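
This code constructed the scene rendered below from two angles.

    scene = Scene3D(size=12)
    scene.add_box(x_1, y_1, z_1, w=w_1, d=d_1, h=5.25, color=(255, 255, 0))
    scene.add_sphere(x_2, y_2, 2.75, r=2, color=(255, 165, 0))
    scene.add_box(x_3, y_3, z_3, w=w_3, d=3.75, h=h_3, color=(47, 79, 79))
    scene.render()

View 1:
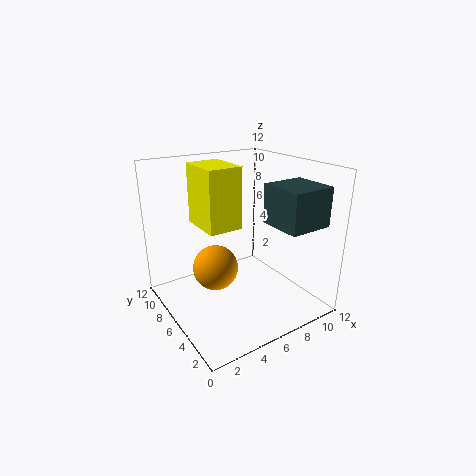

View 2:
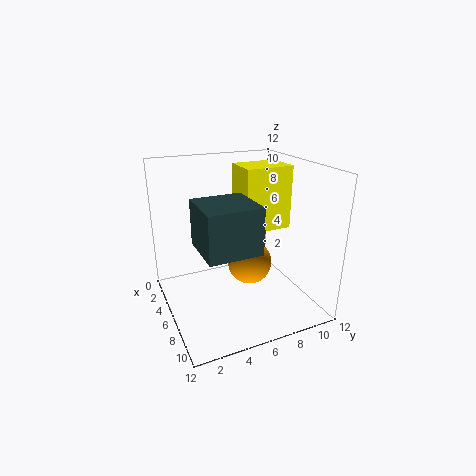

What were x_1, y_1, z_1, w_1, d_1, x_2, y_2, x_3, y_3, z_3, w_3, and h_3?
x_1 = 3.75, y_1 = 6.5, z_1 = 6.5, w_1 = 3, d_1 = 4, x_2 = 4.75, y_2 = 7.75, x_3 = 8, y_3 = 1.5, z_3 = 7.25, w_3 = 3.75, h_3 = 3.25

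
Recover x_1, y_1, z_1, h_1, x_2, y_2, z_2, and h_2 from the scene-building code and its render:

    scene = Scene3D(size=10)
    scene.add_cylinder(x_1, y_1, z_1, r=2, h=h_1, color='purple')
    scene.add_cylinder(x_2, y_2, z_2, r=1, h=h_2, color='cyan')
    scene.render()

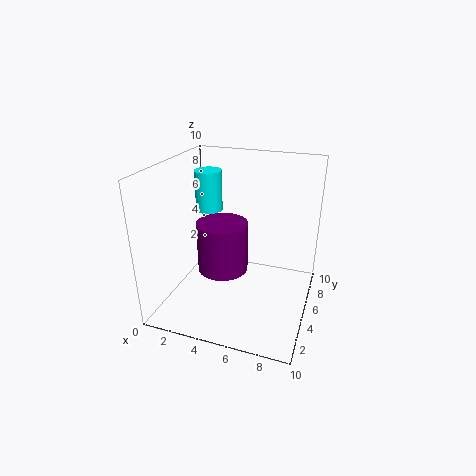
x_1 = 3, y_1 = 7, z_1 = 1, h_1 = 4, x_2 = 2, y_2 = 7, z_2 = 6, h_2 = 3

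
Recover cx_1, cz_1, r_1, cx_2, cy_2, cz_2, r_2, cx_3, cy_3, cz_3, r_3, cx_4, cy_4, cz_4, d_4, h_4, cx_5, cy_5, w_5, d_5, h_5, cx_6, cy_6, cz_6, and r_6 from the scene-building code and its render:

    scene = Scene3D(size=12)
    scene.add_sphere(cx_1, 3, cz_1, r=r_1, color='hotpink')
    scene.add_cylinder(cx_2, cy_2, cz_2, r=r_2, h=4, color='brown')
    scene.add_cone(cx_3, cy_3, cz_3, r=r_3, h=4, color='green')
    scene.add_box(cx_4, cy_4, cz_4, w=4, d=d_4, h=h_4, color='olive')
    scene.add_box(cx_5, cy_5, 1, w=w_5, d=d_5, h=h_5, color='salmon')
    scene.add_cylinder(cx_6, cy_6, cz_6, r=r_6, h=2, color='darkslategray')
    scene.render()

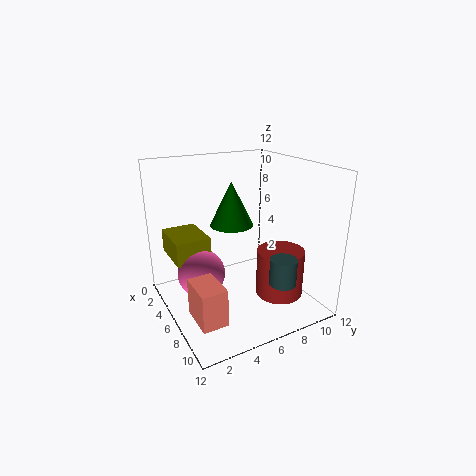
cx_1 = 5
cz_1 = 3
r_1 = 2
cx_2 = 8
cy_2 = 9
cz_2 = 1
r_2 = 2
cx_3 = 3
cy_3 = 7
cz_3 = 6
r_3 = 2
cx_4 = 1
cy_4 = 1
cz_4 = 4
d_4 = 3
h_4 = 2
cx_5 = 7
cy_5 = 1
w_5 = 3
d_5 = 2
h_5 = 3
cx_6 = 11
cy_6 = 7
cz_6 = 4
r_6 = 1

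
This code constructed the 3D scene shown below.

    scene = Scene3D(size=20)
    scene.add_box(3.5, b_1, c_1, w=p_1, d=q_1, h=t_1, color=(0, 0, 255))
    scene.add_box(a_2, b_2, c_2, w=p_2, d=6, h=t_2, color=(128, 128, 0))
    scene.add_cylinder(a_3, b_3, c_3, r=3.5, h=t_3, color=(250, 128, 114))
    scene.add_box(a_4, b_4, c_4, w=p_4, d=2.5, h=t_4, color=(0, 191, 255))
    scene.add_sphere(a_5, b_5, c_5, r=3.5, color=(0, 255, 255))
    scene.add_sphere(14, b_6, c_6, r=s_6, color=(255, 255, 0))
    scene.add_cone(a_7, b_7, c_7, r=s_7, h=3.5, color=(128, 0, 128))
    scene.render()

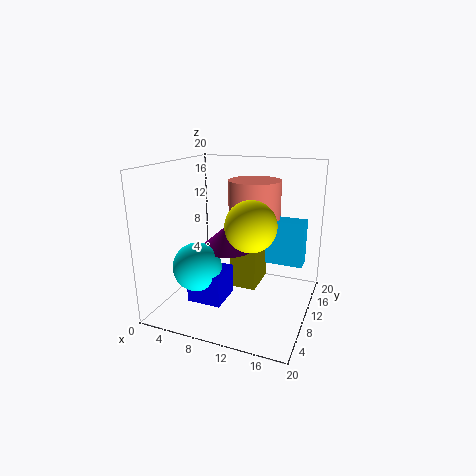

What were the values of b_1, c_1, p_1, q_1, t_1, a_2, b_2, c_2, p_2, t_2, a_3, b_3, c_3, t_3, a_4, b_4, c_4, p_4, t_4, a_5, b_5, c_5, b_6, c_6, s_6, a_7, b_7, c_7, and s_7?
b_1 = 6.5; c_1 = 0.5; p_1 = 5; q_1 = 5; t_1 = 4.5; a_2 = 7.5; b_2 = 13; c_2 = 0.5; p_2 = 4; t_2 = 8; a_3 = 12; b_3 = 11; c_3 = 11; t_3 = 7; a_4 = 14; b_4 = 10; c_4 = 7; p_4 = 5; t_4 = 6; a_5 = 4.5; b_5 = 8; c_5 = 5.5; b_6 = 4; c_6 = 14; s_6 = 3; a_7 = 7.5; b_7 = 12; c_7 = 7.5; s_7 = 4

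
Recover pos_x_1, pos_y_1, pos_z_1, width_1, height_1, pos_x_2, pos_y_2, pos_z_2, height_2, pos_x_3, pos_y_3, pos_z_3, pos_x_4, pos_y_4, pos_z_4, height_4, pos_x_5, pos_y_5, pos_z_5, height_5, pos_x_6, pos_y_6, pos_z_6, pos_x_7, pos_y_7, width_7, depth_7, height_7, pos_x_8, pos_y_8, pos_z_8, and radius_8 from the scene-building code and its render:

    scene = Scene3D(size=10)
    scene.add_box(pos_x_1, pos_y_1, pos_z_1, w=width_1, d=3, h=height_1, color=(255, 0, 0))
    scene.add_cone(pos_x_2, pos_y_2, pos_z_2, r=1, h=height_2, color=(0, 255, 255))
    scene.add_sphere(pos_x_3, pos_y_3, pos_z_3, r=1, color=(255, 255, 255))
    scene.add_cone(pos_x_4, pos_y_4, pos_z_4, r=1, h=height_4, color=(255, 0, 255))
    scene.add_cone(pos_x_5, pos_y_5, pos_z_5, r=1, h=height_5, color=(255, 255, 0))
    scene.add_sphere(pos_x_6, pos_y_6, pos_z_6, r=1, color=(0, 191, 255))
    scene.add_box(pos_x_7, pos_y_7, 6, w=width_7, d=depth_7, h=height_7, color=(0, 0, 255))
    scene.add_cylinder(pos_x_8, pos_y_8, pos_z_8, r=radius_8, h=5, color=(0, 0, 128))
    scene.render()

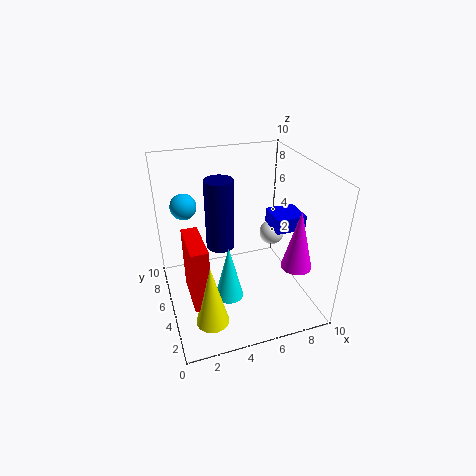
pos_x_1 = 1
pos_y_1 = 1
pos_z_1 = 3
width_1 = 1
height_1 = 4
pos_x_2 = 4
pos_y_2 = 4
pos_z_2 = 1
height_2 = 4
pos_x_3 = 9
pos_y_3 = 8
pos_z_3 = 3
pos_x_4 = 8
pos_y_4 = 2
pos_z_4 = 4
height_4 = 4
pos_x_5 = 2
pos_y_5 = 1
pos_z_5 = 2
height_5 = 4
pos_x_6 = 2
pos_y_6 = 9
pos_z_6 = 6
pos_x_7 = 7
pos_y_7 = 3
width_7 = 2
depth_7 = 2
height_7 = 1
pos_x_8 = 4
pos_y_8 = 6
pos_z_8 = 4
radius_8 = 1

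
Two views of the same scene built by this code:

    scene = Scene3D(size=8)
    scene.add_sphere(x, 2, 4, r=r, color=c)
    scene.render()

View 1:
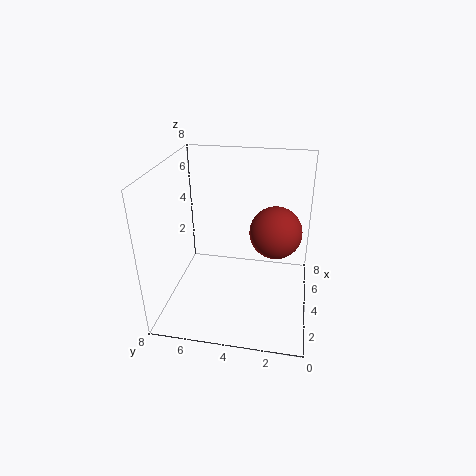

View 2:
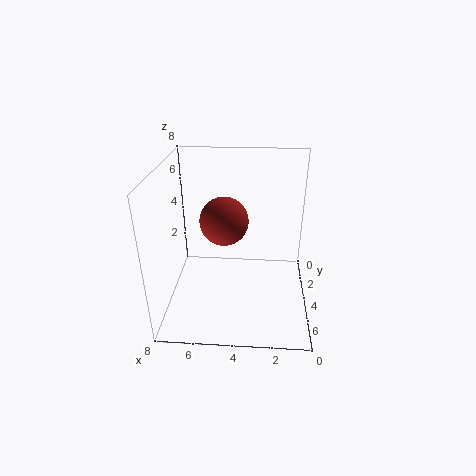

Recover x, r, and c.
x = 5, r = 1.5, c = 'brown'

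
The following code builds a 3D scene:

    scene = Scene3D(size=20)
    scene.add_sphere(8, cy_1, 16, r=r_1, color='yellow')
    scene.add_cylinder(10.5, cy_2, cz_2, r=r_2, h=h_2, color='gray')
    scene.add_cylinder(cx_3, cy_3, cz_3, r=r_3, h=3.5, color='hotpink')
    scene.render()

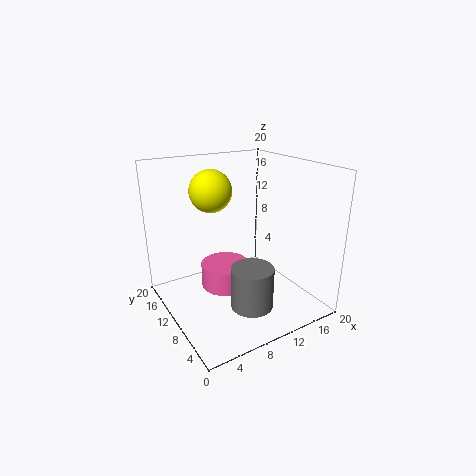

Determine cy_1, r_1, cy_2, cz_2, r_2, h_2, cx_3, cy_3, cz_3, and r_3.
cy_1 = 14, r_1 = 3, cy_2 = 7, cz_2 = 0.5, r_2 = 3, h_2 = 6, cx_3 = 9, cy_3 = 12, cz_3 = 2, r_3 = 3.5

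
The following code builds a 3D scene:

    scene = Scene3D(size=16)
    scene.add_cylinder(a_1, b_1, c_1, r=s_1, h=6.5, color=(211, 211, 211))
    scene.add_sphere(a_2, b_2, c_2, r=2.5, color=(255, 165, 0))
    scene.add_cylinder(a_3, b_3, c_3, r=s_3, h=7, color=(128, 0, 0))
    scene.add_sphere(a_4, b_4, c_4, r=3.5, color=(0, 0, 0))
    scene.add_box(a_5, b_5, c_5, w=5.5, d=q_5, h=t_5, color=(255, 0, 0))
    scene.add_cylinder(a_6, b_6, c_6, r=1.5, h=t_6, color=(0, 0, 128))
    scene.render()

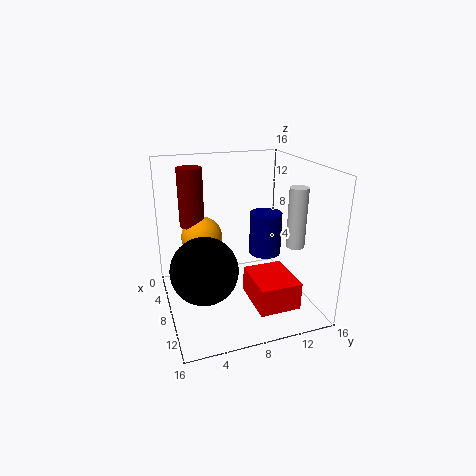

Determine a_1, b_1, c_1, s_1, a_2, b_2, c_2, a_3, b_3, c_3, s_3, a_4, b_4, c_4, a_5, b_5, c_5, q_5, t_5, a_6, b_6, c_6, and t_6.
a_1 = 11, b_1 = 13.5, c_1 = 7.5, s_1 = 1, a_2 = 3, b_2 = 5, c_2 = 6.5, a_3 = 2.5, b_3 = 4, c_3 = 8, s_3 = 1.5, a_4 = 10.5, b_4 = 3.5, c_4 = 6, a_5 = 8.5, b_5 = 8.5, c_5 = 1.5, q_5 = 4.5, t_5 = 3, a_6 = 13, b_6 = 9, c_6 = 8.5, t_6 = 4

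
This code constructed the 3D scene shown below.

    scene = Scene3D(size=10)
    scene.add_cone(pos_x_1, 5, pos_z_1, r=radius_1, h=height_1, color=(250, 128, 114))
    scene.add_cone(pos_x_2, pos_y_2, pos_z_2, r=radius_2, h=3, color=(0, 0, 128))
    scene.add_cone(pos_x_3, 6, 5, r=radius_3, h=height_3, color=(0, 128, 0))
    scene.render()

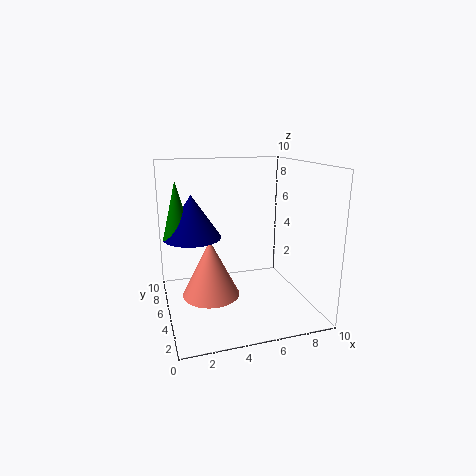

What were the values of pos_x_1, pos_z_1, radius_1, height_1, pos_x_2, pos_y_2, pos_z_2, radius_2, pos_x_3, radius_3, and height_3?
pos_x_1 = 3; pos_z_1 = 1; radius_1 = 2; height_1 = 4; pos_x_2 = 2; pos_y_2 = 6; pos_z_2 = 5; radius_2 = 2; pos_x_3 = 1; radius_3 = 1; height_3 = 4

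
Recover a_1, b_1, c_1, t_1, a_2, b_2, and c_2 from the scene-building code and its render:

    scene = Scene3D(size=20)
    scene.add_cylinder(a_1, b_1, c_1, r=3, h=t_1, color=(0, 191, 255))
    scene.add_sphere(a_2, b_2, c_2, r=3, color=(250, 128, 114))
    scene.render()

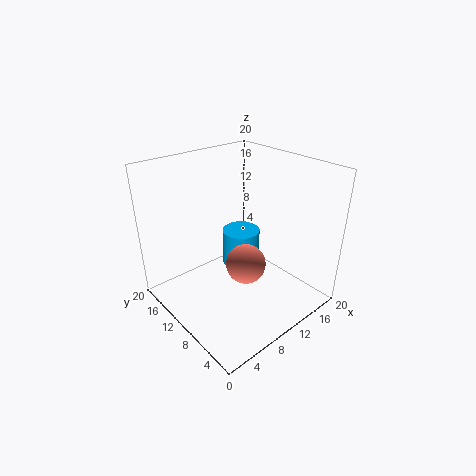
a_1 = 15
b_1 = 15
c_1 = 1.5
t_1 = 6
a_2 = 12
b_2 = 10.5
c_2 = 4.5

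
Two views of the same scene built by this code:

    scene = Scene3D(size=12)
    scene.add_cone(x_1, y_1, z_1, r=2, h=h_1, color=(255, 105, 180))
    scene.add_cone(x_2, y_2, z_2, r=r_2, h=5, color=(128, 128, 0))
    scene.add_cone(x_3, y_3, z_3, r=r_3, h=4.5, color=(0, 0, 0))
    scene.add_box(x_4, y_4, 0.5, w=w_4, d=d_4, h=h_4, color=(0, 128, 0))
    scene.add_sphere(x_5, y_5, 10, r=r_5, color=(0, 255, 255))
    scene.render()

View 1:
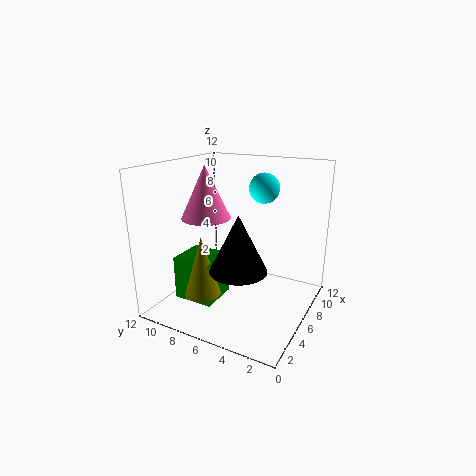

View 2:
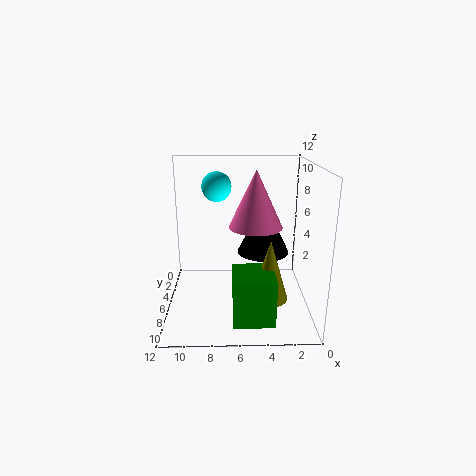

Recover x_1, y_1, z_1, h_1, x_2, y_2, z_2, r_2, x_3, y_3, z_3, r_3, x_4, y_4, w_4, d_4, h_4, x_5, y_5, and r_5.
x_1 = 4.75
y_1 = 8.25
z_1 = 7.75
h_1 = 4.25
x_2 = 3.5
y_2 = 8
z_2 = 1.5
r_2 = 1.5
x_3 = 3.75
y_3 = 4.75
z_3 = 4.25
r_3 = 2.25
x_4 = 3.25
y_4 = 7.25
w_4 = 3.25
d_4 = 3.5
h_4 = 3.75
x_5 = 7.75
y_5 = 4.5
r_5 = 1.25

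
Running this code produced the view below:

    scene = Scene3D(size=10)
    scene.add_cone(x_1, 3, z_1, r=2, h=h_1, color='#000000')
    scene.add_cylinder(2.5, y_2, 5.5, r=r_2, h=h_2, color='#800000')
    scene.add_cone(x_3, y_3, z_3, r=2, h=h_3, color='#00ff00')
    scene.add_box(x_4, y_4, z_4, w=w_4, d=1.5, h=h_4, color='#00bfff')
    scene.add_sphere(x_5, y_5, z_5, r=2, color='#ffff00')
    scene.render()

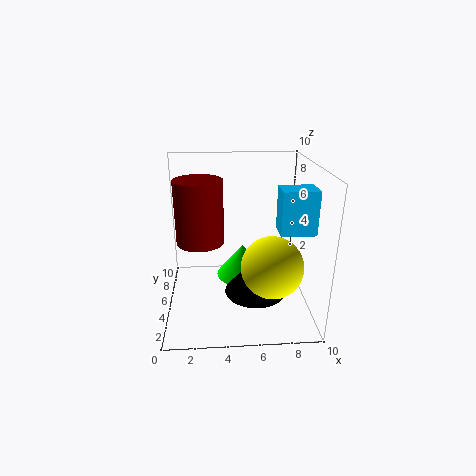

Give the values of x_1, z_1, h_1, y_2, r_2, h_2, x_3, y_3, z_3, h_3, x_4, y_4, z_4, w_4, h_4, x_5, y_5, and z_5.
x_1 = 6; z_1 = 2; h_1 = 2.5; y_2 = 3.5; r_2 = 1.5; h_2 = 4; x_3 = 5.5; y_3 = 7; z_3 = 1; h_3 = 2.5; x_4 = 7; y_4 = 0.5; z_4 = 7; w_4 = 2; h_4 = 2.5; x_5 = 7; y_5 = 2.5; z_5 = 4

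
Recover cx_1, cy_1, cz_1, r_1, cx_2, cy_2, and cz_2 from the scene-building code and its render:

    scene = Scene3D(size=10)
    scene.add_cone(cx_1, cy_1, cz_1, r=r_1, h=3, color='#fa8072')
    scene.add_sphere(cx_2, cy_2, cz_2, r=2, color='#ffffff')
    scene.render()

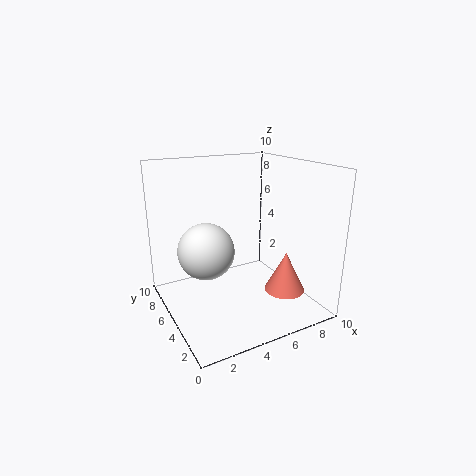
cx_1 = 8.5, cy_1 = 4, cz_1 = 0.5, r_1 = 1.5, cx_2 = 3, cy_2 = 6, cz_2 = 4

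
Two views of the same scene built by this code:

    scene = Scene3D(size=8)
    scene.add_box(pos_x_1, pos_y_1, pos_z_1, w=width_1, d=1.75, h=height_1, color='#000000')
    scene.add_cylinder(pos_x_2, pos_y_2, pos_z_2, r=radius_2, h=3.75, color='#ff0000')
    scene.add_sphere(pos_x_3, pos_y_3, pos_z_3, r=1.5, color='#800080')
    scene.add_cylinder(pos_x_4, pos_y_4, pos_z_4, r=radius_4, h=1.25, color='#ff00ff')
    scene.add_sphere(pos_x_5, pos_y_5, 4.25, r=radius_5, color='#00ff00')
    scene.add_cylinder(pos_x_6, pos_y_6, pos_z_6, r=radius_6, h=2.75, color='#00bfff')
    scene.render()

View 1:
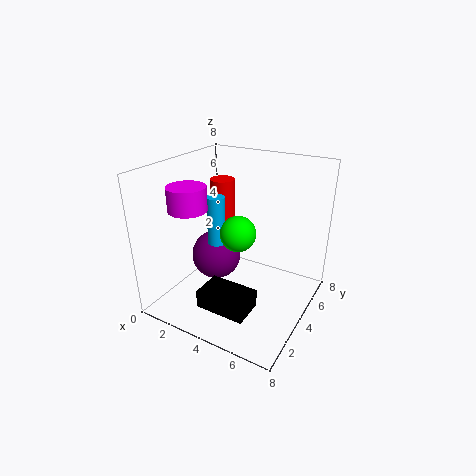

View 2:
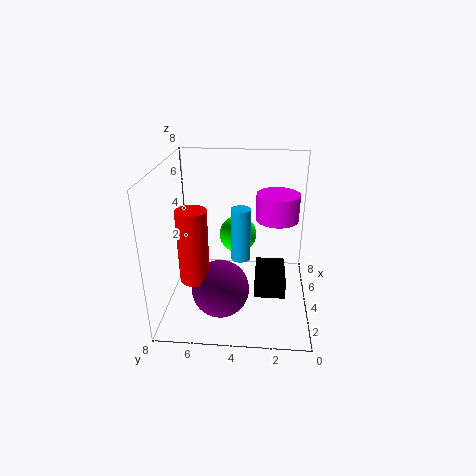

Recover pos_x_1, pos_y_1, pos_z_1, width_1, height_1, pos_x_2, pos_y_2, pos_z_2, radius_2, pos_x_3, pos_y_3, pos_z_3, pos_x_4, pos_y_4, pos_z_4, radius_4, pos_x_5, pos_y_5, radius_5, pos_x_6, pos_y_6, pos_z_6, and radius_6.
pos_x_1 = 3
pos_y_1 = 1.25
pos_z_1 = 0.75
width_1 = 2.75
height_1 = 1
pos_x_2 = 1.75
pos_y_2 = 6
pos_z_2 = 2.75
radius_2 = 0.75
pos_x_3 = 2
pos_y_3 = 4.75
pos_z_3 = 2
pos_x_4 = 2.25
pos_y_4 = 2
pos_z_4 = 6
radius_4 = 1
pos_x_5 = 4
pos_y_5 = 4
radius_5 = 1
pos_x_6 = 2.75
pos_y_6 = 3.75
pos_z_6 = 3.5
radius_6 = 0.5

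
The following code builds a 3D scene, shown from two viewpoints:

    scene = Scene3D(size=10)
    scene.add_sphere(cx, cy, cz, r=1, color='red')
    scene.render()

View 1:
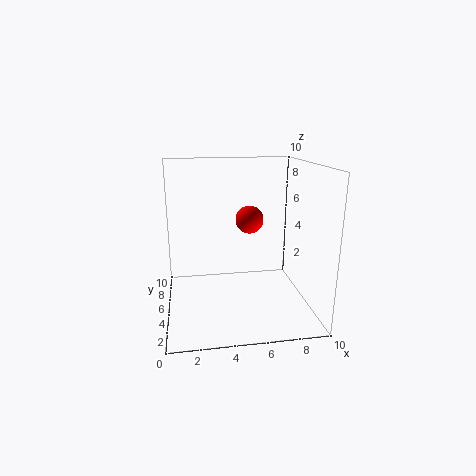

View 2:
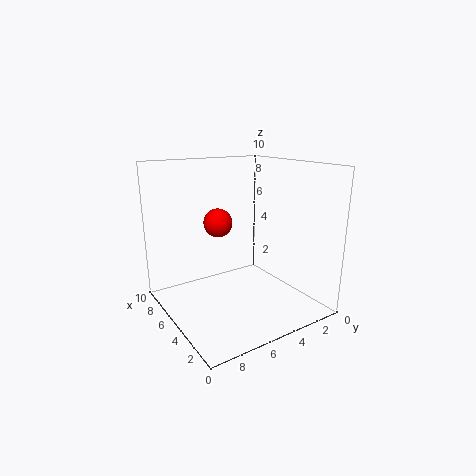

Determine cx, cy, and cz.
cx = 6, cy = 6, cz = 6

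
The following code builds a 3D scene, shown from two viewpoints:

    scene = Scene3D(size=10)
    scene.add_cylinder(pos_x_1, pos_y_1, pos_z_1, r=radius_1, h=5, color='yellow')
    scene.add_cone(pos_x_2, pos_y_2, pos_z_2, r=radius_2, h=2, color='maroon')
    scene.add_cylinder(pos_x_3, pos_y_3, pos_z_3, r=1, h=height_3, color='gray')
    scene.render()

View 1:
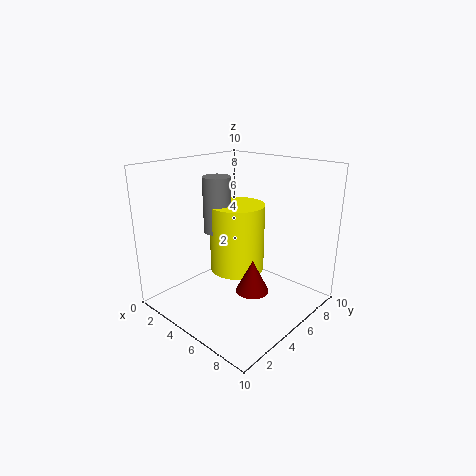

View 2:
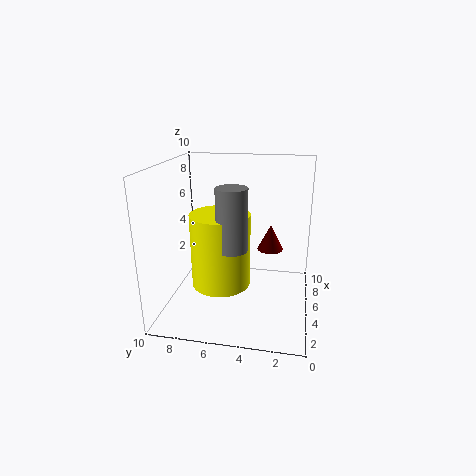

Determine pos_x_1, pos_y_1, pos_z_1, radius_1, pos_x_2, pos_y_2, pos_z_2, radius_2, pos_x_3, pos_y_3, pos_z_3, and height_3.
pos_x_1 = 4, pos_y_1 = 6, pos_z_1 = 2, radius_1 = 2, pos_x_2 = 8, pos_y_2 = 3, pos_z_2 = 3, radius_2 = 1, pos_x_3 = 3, pos_y_3 = 5, pos_z_3 = 5, height_3 = 4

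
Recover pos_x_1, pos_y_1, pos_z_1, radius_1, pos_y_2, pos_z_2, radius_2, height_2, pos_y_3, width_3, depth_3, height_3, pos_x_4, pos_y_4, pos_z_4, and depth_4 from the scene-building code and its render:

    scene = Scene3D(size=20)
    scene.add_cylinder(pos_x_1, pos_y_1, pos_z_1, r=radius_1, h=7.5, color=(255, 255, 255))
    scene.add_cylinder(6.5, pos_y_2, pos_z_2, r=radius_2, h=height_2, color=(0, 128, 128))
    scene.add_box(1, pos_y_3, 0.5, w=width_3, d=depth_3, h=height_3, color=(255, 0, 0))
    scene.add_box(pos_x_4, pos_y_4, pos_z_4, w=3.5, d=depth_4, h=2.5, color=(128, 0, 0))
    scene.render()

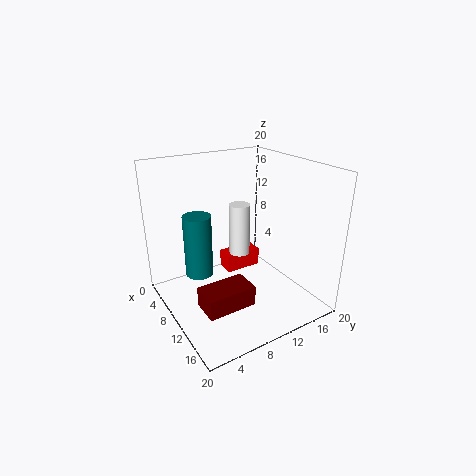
pos_x_1 = 8; pos_y_1 = 11.5; pos_z_1 = 6.5; radius_1 = 1.5; pos_y_2 = 5.5; pos_z_2 = 4; radius_2 = 2; height_2 = 9; pos_y_3 = 12; width_3 = 3; depth_3 = 6; height_3 = 3; pos_x_4 = 14.5; pos_y_4 = 1.5; pos_z_4 = 5; depth_4 = 6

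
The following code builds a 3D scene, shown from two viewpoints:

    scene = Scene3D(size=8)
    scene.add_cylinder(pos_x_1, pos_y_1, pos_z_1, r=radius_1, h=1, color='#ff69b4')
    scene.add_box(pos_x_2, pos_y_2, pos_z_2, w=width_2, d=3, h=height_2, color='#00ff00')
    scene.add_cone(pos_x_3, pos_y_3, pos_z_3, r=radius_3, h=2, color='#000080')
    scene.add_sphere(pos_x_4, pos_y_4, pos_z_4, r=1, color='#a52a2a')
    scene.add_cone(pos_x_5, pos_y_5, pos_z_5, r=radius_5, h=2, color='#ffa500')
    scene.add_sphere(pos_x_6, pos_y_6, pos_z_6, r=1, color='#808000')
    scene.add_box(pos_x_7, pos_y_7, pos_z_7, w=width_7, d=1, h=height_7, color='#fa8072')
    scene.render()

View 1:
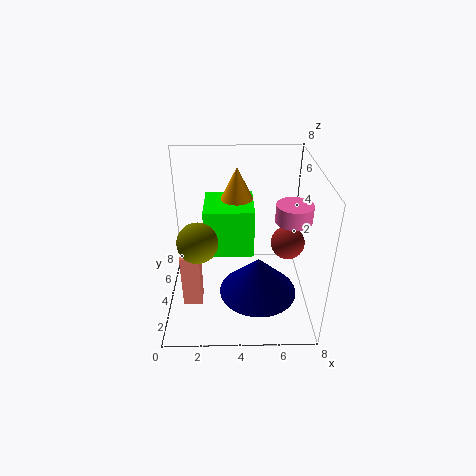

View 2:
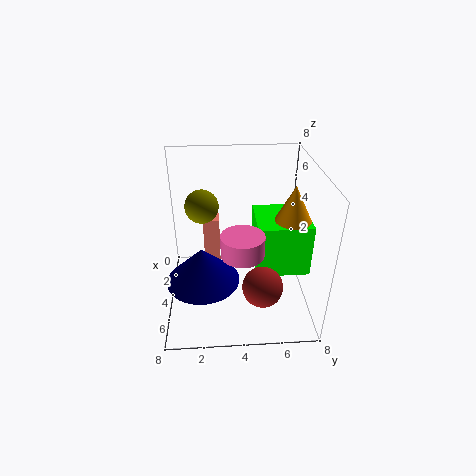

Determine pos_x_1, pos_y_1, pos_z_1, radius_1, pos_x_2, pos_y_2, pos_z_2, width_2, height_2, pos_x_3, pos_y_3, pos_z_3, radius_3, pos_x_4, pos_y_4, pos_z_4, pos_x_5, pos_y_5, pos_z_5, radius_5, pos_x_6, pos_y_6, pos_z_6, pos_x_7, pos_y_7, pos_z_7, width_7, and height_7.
pos_x_1 = 7; pos_y_1 = 4; pos_z_1 = 5; radius_1 = 1; pos_x_2 = 2; pos_y_2 = 5; pos_z_2 = 2; width_2 = 3; height_2 = 3; pos_x_3 = 5; pos_y_3 = 2; pos_z_3 = 2; radius_3 = 2; pos_x_4 = 7; pos_y_4 = 5; pos_z_4 = 3; pos_x_5 = 4; pos_y_5 = 7; pos_z_5 = 5; radius_5 = 1; pos_x_6 = 2; pos_y_6 = 2; pos_z_6 = 5; pos_x_7 = 1; pos_y_7 = 2; pos_z_7 = 1; width_7 = 1; height_7 = 3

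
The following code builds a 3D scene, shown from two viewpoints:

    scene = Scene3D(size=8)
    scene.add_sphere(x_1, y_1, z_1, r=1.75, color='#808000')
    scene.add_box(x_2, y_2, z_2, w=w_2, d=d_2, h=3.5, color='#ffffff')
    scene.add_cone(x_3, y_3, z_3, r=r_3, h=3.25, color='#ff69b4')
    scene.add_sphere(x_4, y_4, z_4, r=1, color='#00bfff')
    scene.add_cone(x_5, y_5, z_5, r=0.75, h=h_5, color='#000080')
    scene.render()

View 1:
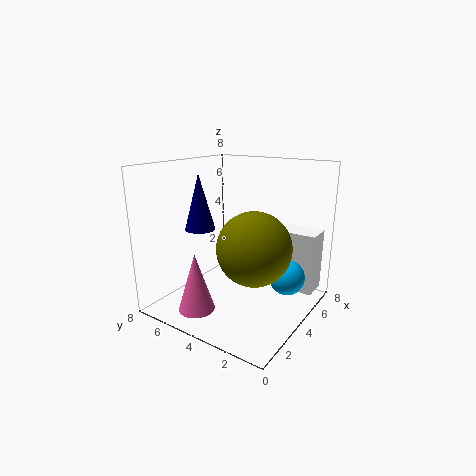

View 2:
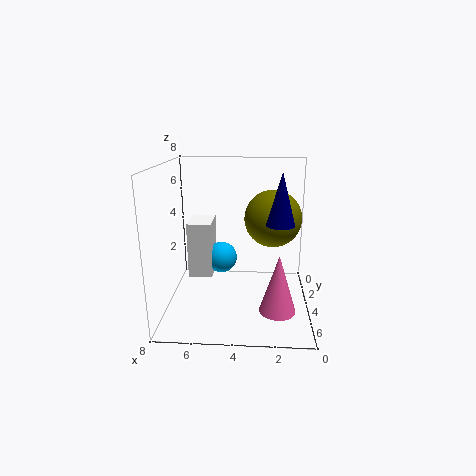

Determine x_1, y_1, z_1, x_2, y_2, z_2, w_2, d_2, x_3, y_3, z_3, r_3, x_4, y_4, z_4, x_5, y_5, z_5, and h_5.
x_1 = 2
y_1 = 1.75
z_1 = 4.5
x_2 = 5.75
y_2 = 0.25
z_2 = 0.75
w_2 = 1.5
d_2 = 2.25
x_3 = 1.75
y_3 = 5.25
z_3 = 0.25
r_3 = 1
x_4 = 5.25
y_4 = 1.5
z_4 = 1.75
x_5 = 1.75
y_5 = 4.75
z_5 = 5
h_5 = 2.75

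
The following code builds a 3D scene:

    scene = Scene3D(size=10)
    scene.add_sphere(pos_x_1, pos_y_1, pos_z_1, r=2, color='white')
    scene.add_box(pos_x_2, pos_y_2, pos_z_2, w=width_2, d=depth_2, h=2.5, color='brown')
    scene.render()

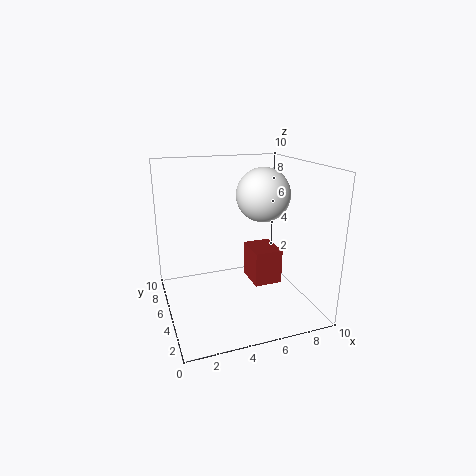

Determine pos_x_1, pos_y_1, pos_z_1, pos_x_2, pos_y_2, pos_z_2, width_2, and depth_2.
pos_x_1 = 7.5, pos_y_1 = 6.5, pos_z_1 = 7.5, pos_x_2 = 6, pos_y_2 = 4, pos_z_2 = 1.5, width_2 = 2, depth_2 = 2.5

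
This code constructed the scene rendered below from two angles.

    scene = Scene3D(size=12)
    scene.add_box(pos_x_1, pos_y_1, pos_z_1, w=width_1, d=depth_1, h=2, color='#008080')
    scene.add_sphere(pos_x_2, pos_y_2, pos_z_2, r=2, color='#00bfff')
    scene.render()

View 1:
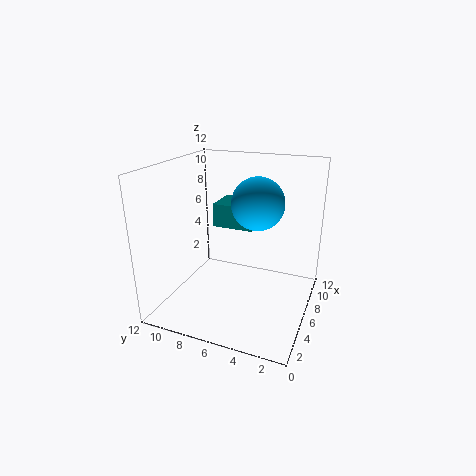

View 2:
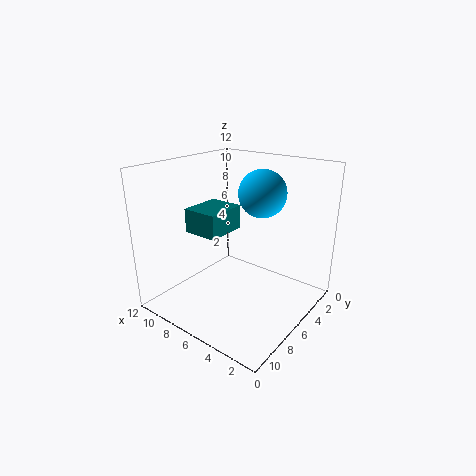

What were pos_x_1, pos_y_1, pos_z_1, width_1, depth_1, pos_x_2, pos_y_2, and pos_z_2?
pos_x_1 = 6.5
pos_y_1 = 5
pos_z_1 = 6.5
width_1 = 3
depth_1 = 3.5
pos_x_2 = 5
pos_y_2 = 4
pos_z_2 = 9.5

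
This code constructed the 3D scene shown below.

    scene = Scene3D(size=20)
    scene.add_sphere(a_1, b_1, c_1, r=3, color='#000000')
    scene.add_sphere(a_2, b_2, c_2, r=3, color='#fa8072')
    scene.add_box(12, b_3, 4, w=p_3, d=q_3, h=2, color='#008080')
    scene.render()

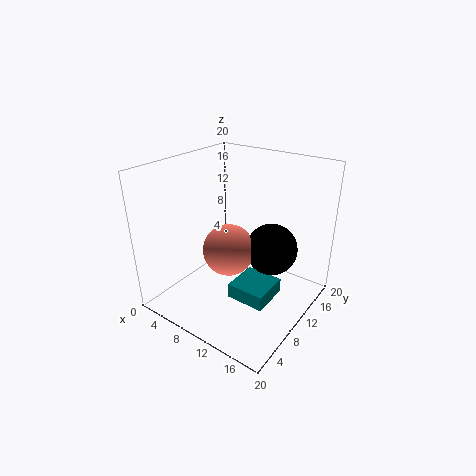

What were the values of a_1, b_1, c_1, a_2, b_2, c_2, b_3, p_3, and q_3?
a_1 = 17; b_1 = 7; c_1 = 12; a_2 = 13; b_2 = 4; c_2 = 12; b_3 = 5; p_3 = 5; q_3 = 5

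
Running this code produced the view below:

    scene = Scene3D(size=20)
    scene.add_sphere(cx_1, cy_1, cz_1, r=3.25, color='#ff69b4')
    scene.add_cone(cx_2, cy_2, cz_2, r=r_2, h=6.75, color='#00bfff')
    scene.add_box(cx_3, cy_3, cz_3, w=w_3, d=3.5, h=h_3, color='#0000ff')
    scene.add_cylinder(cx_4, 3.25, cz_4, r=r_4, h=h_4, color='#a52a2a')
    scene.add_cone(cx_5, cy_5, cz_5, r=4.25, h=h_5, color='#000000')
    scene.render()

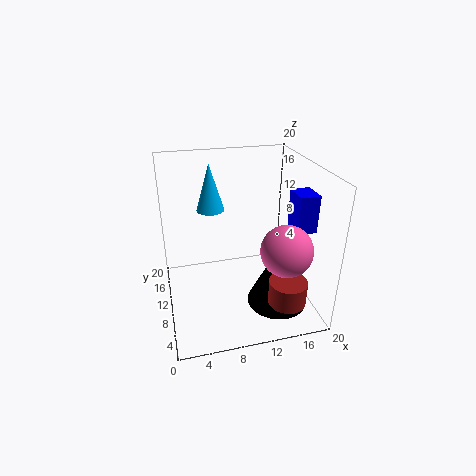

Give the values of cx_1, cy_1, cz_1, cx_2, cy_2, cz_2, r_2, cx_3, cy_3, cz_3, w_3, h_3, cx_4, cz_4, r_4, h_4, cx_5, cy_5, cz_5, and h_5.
cx_1 = 14.5; cy_1 = 3.5; cz_1 = 11; cx_2 = 7; cy_2 = 14.25; cz_2 = 12.75; r_2 = 2; cx_3 = 17.25; cy_3 = 6.5; cz_3 = 11.25; w_3 = 2.75; h_3 = 5.25; cx_4 = 15; cz_4 = 3.25; r_4 = 2.5; h_4 = 3.25; cx_5 = 15; cy_5 = 6.75; cz_5 = 0.75; h_5 = 9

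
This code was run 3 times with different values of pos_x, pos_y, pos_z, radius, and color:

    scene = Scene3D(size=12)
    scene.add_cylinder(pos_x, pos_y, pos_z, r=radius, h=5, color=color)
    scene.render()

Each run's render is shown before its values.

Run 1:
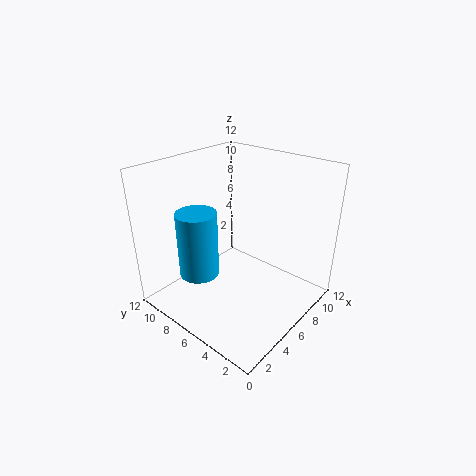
pos_x = 2, pos_y = 6.5, pos_z = 4.5, radius = 1.5, color = 'deepskyblue'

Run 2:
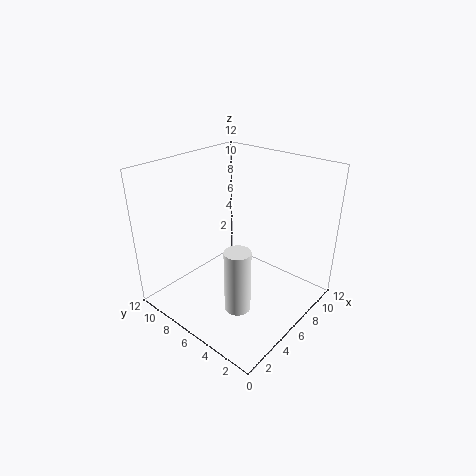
pos_x = 3, pos_y = 3.5, pos_z = 2, radius = 1, color = 'white'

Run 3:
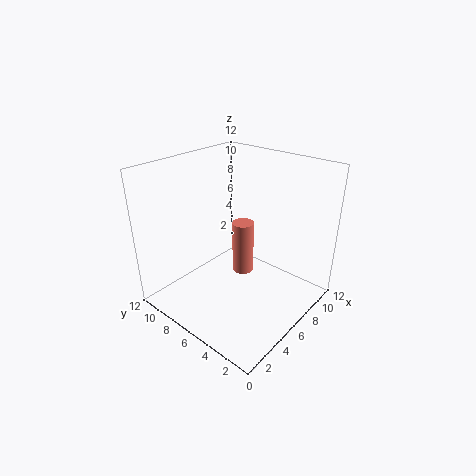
pos_x = 8.5, pos_y = 7.5, pos_z = 1, radius = 1, color = 'salmon'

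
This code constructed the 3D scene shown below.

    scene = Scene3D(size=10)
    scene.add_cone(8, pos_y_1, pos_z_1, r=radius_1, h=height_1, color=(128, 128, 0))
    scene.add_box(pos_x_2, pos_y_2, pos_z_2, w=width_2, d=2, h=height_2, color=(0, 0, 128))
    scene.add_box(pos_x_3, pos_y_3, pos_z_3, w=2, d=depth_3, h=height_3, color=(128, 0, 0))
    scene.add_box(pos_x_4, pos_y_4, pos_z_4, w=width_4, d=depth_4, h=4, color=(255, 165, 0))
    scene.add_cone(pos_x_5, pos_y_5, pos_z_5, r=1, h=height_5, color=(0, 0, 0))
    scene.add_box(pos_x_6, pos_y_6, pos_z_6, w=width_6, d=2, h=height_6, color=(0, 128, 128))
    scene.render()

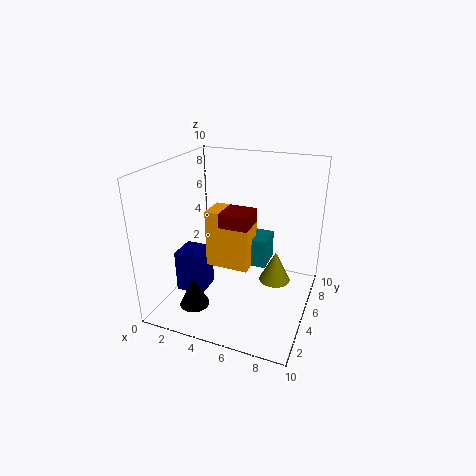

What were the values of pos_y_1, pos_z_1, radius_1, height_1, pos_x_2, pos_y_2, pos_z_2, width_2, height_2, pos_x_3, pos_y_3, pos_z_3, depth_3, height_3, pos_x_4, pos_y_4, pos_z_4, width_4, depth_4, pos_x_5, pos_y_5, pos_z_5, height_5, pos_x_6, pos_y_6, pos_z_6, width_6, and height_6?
pos_y_1 = 4; pos_z_1 = 3; radius_1 = 1; height_1 = 2; pos_x_2 = 1; pos_y_2 = 3; pos_z_2 = 1; width_2 = 2; height_2 = 3; pos_x_3 = 4; pos_y_3 = 4; pos_z_3 = 6; depth_3 = 2; height_3 = 1; pos_x_4 = 3; pos_y_4 = 4; pos_z_4 = 3; width_4 = 3; depth_4 = 2; pos_x_5 = 3; pos_y_5 = 2; pos_z_5 = 1; height_5 = 2; pos_x_6 = 4; pos_y_6 = 5; pos_z_6 = 3; width_6 = 3; height_6 = 2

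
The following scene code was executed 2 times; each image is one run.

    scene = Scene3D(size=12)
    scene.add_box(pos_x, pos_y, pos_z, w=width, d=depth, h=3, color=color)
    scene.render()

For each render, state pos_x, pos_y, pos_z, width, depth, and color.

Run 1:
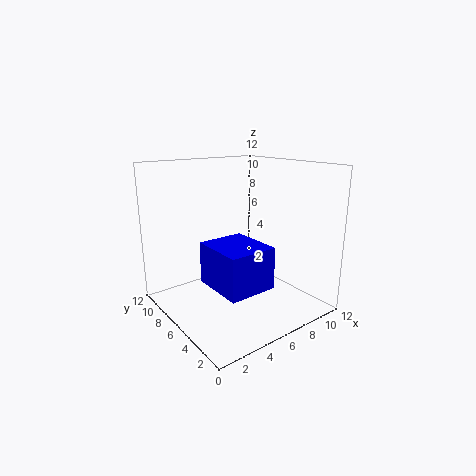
pos_x = 1.5, pos_y = 0.5, pos_z = 4, width = 3.5, depth = 4, color = 'blue'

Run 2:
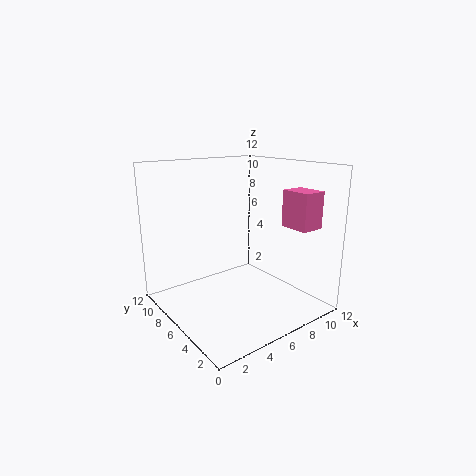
pos_x = 9, pos_y = 1.5, pos_z = 7, width = 2, depth = 2.5, color = 'hotpink'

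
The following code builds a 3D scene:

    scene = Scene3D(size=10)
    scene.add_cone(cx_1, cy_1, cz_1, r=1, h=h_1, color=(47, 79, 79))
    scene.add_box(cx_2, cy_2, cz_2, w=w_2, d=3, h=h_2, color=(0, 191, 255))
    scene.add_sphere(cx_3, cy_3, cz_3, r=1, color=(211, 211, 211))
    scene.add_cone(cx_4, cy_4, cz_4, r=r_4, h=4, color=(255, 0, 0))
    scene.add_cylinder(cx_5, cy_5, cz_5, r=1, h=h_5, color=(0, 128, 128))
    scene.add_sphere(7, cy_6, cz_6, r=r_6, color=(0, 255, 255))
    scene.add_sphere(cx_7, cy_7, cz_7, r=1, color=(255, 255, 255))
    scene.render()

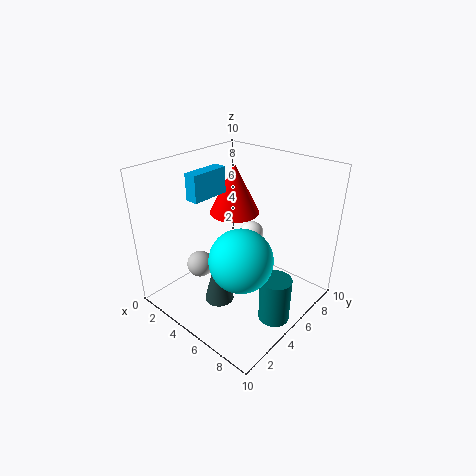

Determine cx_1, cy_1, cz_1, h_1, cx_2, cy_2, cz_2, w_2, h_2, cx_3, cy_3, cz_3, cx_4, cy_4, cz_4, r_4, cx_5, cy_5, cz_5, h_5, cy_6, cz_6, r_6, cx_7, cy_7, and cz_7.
cx_1 = 5; cy_1 = 3; cz_1 = 1; h_1 = 4; cx_2 = 1; cy_2 = 4; cz_2 = 7; w_2 = 1; h_2 = 2; cx_3 = 2; cy_3 = 4; cz_3 = 2; cx_4 = 2; cy_4 = 8; cz_4 = 5; r_4 = 2; cx_5 = 9; cy_5 = 4; cz_5 = 1; h_5 = 3; cy_6 = 3; cz_6 = 5; r_6 = 2; cx_7 = 3; cy_7 = 9; cz_7 = 3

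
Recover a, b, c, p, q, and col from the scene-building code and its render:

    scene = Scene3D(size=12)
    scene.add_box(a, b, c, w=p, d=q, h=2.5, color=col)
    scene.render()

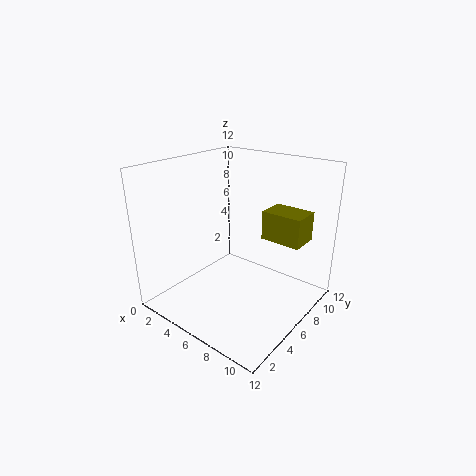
a = 7
b = 8
c = 5.5
p = 3.5
q = 2.5
col = 'olive'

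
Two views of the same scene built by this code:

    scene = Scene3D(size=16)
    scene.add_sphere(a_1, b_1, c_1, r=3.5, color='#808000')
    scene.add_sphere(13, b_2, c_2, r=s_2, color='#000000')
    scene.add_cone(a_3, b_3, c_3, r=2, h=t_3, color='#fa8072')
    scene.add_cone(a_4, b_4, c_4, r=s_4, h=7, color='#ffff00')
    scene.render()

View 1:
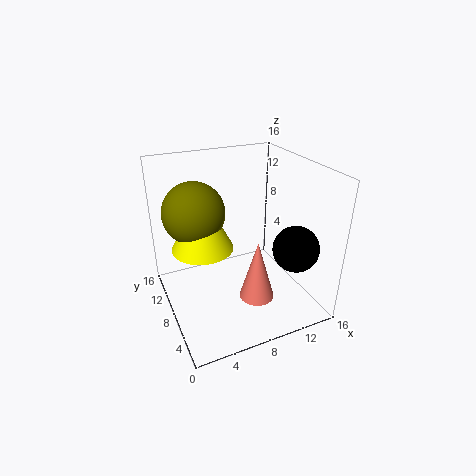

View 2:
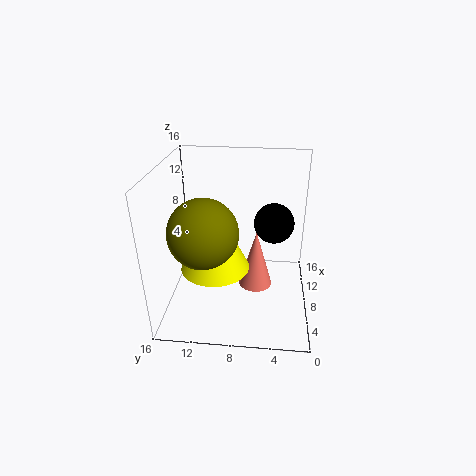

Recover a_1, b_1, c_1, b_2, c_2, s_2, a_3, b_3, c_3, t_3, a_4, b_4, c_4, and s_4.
a_1 = 4
b_1 = 11
c_1 = 10.5
b_2 = 4
c_2 = 7.5
s_2 = 2.5
a_3 = 9.5
b_3 = 6
c_3 = 1
t_3 = 7
a_4 = 4.5
b_4 = 10
c_4 = 6.5
s_4 = 3.5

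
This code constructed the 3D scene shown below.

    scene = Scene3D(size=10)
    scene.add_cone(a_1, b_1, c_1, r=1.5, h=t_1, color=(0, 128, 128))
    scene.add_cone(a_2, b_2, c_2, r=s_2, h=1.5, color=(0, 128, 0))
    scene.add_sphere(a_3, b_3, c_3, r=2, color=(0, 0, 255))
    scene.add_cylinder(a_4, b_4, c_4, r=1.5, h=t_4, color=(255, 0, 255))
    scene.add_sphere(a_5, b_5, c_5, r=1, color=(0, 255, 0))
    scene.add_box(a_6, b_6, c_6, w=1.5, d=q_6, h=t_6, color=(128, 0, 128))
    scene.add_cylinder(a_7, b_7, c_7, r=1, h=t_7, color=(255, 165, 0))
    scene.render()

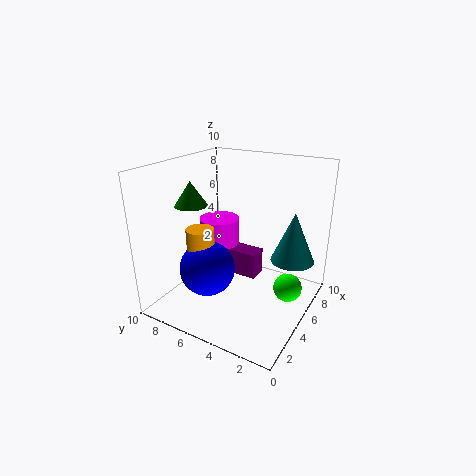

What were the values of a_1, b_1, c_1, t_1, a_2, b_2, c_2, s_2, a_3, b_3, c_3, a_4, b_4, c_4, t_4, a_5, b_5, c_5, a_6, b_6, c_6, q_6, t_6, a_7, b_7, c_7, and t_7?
a_1 = 6.5; b_1 = 1.5; c_1 = 3.5; t_1 = 3.5; a_2 = 2; b_2 = 6.5; c_2 = 8; s_2 = 1; a_3 = 4; b_3 = 7; c_3 = 2.5; a_4 = 6.5; b_4 = 7.5; c_4 = 3.5; t_4 = 2; a_5 = 6; b_5 = 1.5; c_5 = 1.5; a_6 = 6.5; b_6 = 4.5; c_6 = 1; q_6 = 3; t_6 = 2; a_7 = 4; b_7 = 7.5; c_7 = 3.5; t_7 = 2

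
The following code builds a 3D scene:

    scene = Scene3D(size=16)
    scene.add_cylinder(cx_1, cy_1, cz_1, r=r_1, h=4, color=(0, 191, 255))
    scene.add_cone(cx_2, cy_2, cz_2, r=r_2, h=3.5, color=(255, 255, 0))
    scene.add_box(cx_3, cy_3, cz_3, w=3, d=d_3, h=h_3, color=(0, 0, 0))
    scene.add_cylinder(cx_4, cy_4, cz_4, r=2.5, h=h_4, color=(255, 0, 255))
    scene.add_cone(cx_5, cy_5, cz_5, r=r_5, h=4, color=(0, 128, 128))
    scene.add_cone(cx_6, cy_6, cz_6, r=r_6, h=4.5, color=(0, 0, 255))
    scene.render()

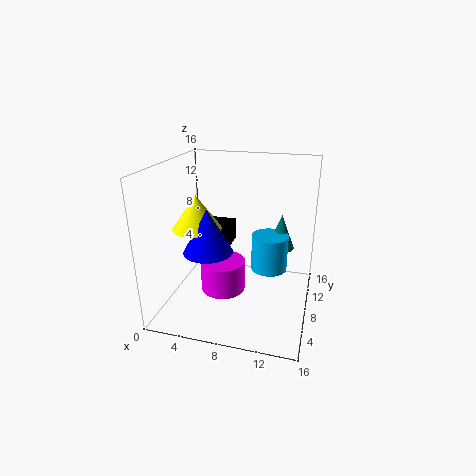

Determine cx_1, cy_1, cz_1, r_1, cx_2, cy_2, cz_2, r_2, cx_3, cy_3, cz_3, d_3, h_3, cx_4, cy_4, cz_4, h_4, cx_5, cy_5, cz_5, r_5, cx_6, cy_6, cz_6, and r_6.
cx_1 = 11.5
cy_1 = 8.5
cz_1 = 4.5
r_1 = 2
cx_2 = 4.5
cy_2 = 5
cz_2 = 10
r_2 = 2.5
cx_3 = 3.5
cy_3 = 9
cz_3 = 6
d_3 = 3.5
h_3 = 2.5
cx_4 = 6.5
cy_4 = 7
cz_4 = 2
h_4 = 3.5
cx_5 = 12.5
cy_5 = 10
cz_5 = 6.5
r_5 = 1.5
cx_6 = 6
cy_6 = 4
cz_6 = 8
r_6 = 2.5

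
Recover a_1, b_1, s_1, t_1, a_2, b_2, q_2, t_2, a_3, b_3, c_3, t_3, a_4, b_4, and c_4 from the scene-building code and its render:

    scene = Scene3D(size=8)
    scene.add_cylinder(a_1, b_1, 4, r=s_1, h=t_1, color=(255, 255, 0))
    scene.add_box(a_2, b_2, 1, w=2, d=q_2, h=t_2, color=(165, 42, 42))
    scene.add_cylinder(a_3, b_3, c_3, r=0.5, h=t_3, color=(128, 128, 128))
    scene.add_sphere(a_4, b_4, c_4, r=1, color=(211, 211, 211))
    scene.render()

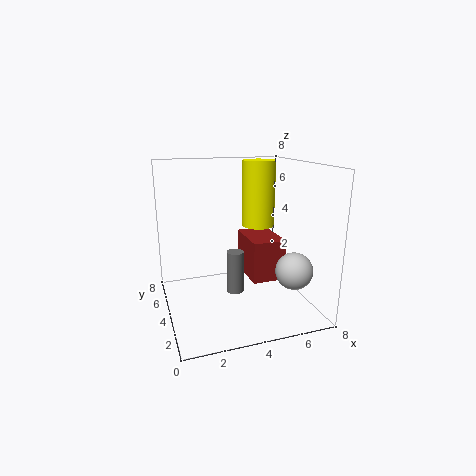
a_1 = 6
b_1 = 6
s_1 = 1
t_1 = 4
a_2 = 5
b_2 = 4
q_2 = 3
t_2 = 2.5
a_3 = 4
b_3 = 4.5
c_3 = 0.5
t_3 = 2.5
a_4 = 6.5
b_4 = 2
c_4 = 2.5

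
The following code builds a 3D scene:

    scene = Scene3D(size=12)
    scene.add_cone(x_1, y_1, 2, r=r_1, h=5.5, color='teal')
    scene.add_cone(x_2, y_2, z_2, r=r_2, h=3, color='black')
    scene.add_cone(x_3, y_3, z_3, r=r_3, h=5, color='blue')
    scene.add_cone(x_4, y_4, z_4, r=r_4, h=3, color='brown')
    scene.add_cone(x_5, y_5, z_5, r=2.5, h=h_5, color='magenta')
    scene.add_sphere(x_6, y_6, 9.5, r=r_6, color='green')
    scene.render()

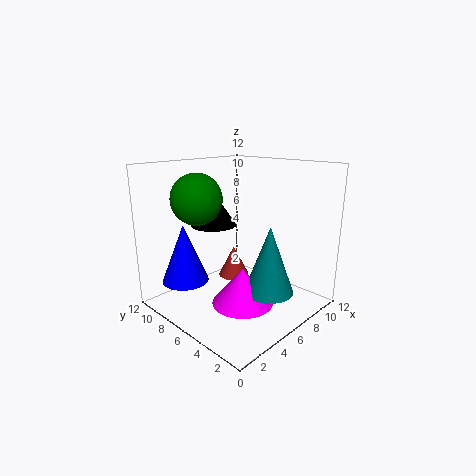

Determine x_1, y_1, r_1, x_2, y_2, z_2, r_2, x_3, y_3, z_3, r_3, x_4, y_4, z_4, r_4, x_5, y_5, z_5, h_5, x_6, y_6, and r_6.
x_1 = 6.5
y_1 = 3
r_1 = 2
x_2 = 6
y_2 = 9
z_2 = 6.5
r_2 = 2
x_3 = 3
y_3 = 9.5
z_3 = 2
r_3 = 2
x_4 = 9
y_4 = 9.5
z_4 = 0.5
r_4 = 1.5
x_5 = 5
y_5 = 4.5
z_5 = 1
h_5 = 3
x_6 = 3
y_6 = 7.5
r_6 = 2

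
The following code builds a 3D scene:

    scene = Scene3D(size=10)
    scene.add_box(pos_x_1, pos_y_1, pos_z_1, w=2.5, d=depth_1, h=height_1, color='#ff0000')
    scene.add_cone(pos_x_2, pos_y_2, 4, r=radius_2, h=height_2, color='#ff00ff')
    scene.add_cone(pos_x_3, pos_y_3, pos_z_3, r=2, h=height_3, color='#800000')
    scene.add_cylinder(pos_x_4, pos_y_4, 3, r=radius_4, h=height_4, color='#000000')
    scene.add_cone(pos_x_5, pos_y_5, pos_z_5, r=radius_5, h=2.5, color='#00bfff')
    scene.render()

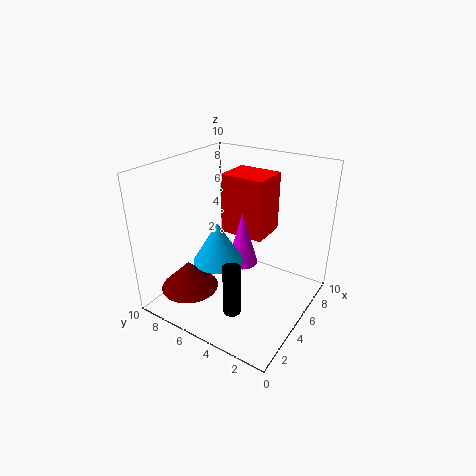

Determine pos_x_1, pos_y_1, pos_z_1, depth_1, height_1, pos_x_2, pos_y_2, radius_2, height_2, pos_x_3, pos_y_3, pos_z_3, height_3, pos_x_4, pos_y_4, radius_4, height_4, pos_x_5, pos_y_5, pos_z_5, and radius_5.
pos_x_1 = 4.5, pos_y_1 = 3, pos_z_1 = 5.5, depth_1 = 3, height_1 = 4, pos_x_2 = 4, pos_y_2 = 4, radius_2 = 1, height_2 = 3.5, pos_x_3 = 2.5, pos_y_3 = 7.5, pos_z_3 = 1.5, height_3 = 2, pos_x_4 = 0.5, pos_y_4 = 2.5, radius_4 = 0.5, height_4 = 3, pos_x_5 = 2, pos_y_5 = 4.5, pos_z_5 = 5, radius_5 = 1.5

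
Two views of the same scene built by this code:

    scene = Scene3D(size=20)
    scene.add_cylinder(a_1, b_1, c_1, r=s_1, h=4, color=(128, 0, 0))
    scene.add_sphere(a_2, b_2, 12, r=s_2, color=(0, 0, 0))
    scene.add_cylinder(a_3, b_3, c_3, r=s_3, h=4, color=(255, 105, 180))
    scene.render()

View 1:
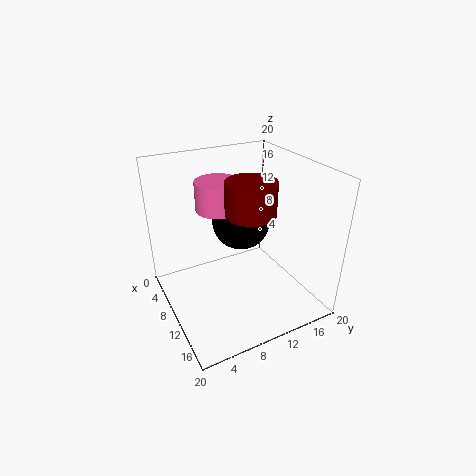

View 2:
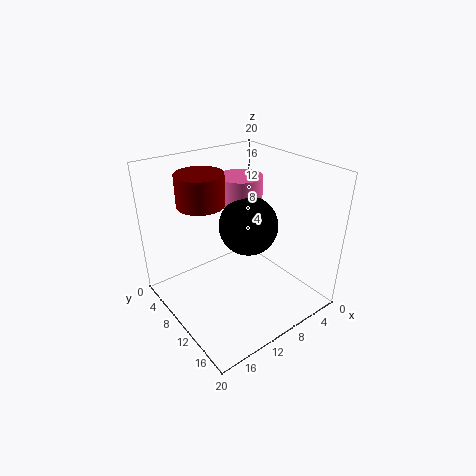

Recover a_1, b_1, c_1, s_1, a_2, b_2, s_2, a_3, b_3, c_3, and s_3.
a_1 = 15
b_1 = 9
c_1 = 16
s_1 = 3
a_2 = 9
b_2 = 11
s_2 = 4
a_3 = 8
b_3 = 8
c_3 = 14
s_3 = 3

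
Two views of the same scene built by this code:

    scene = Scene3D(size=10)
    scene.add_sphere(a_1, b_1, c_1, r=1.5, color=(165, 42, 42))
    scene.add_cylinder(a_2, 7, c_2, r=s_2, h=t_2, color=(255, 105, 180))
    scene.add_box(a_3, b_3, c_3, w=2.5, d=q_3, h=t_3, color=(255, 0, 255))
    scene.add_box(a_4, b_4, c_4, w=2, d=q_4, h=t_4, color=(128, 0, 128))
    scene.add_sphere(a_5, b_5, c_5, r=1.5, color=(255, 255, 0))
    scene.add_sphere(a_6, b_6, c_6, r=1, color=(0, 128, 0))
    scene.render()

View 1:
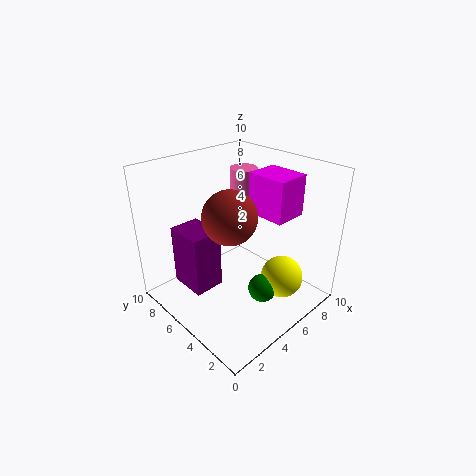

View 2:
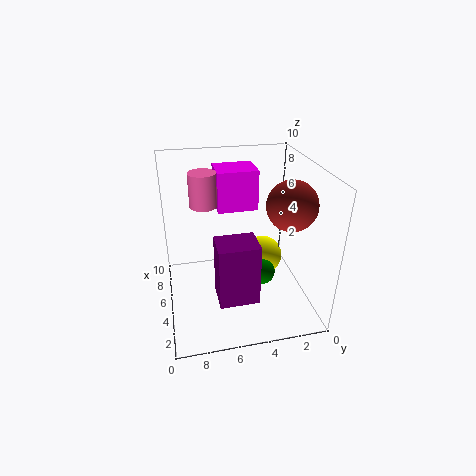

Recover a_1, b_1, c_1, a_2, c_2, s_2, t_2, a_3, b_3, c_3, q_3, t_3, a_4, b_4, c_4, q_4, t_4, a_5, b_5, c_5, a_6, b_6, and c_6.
a_1 = 2, b_1 = 2.5, c_1 = 8.5, a_2 = 7.5, c_2 = 6.5, s_2 = 1, t_2 = 2.5, a_3 = 7, b_3 = 3, c_3 = 6, q_3 = 3, t_3 = 3, a_4 = 1, b_4 = 4.5, c_4 = 2.5, q_4 = 2.5, t_4 = 4, a_5 = 7, b_5 = 2.5, c_5 = 2, a_6 = 5.5, b_6 = 3, c_6 = 1.5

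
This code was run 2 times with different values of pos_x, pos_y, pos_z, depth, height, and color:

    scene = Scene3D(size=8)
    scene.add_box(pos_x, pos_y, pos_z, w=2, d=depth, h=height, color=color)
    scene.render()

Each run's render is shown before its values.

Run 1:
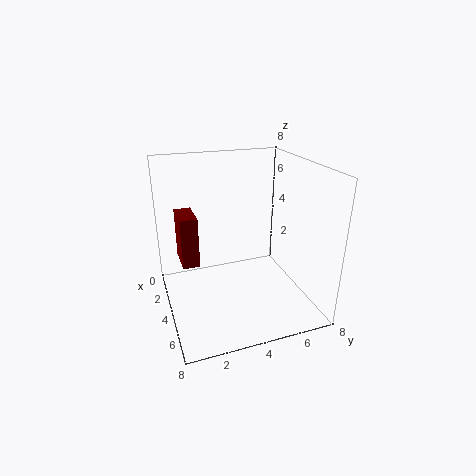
pos_x = 1
pos_y = 1
pos_z = 2
depth = 1
height = 3
color = 'maroon'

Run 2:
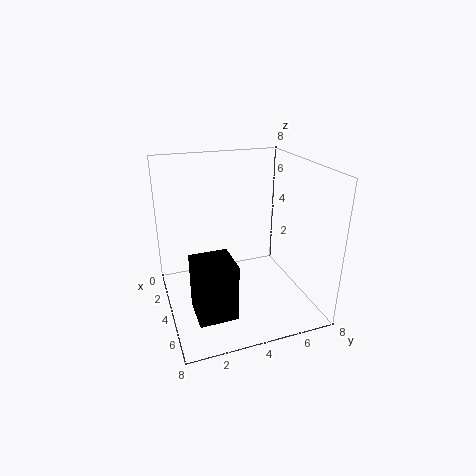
pos_x = 5
pos_y = 1
pos_z = 1
depth = 2
height = 3
color = 'black'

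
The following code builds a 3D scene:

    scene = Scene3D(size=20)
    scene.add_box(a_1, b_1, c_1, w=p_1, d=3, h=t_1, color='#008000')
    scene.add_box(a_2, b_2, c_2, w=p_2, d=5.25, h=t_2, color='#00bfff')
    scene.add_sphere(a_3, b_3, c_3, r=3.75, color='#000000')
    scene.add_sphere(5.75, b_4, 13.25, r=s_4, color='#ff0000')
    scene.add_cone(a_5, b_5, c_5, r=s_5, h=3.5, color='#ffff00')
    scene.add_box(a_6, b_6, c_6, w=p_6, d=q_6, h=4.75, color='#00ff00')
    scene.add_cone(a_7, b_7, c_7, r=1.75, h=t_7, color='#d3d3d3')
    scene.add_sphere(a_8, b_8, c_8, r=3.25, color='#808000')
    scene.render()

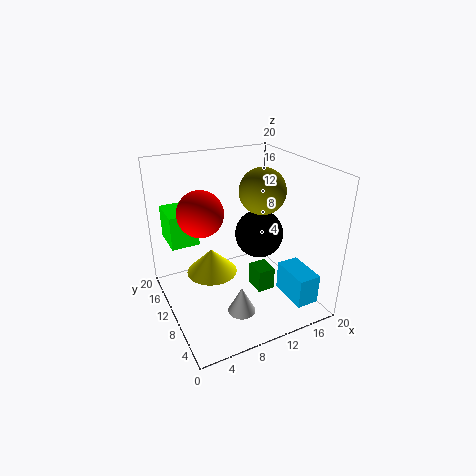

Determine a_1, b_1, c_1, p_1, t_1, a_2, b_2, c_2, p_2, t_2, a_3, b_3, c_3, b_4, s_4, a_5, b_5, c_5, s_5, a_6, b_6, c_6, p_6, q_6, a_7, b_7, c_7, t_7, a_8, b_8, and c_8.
a_1 = 11.75
b_1 = 6.75
c_1 = 2.25
p_1 = 2.5
t_1 = 3.25
a_2 = 14
b_2 = 0.5
c_2 = 3.25
p_2 = 3
t_2 = 4
a_3 = 15.5
b_3 = 13.5
c_3 = 7.75
b_4 = 13
s_4 = 3.25
a_5 = 6.25
b_5 = 10.75
c_5 = 5.25
s_5 = 3.5
a_6 = 1.5
b_6 = 13.25
c_6 = 8.5
p_6 = 4
q_6 = 5.25
a_7 = 7.25
b_7 = 3.5
c_7 = 3.25
t_7 = 3.5
a_8 = 14
b_8 = 10.5
c_8 = 16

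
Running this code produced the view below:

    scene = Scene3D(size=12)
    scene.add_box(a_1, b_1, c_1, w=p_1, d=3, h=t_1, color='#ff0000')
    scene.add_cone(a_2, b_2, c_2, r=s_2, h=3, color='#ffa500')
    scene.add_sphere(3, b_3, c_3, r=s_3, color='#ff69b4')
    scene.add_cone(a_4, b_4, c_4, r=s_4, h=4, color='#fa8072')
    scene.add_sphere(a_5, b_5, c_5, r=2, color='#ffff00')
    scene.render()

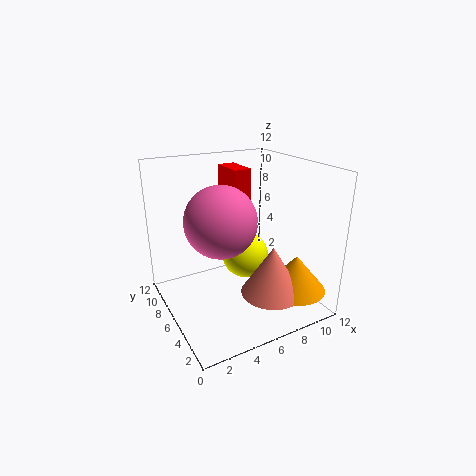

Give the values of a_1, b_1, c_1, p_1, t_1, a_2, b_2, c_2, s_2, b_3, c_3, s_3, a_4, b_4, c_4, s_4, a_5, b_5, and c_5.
a_1 = 6; b_1 = 6.5; c_1 = 6.5; p_1 = 1.5; t_1 = 5; a_2 = 9.5; b_2 = 2.5; c_2 = 2; s_2 = 2.5; b_3 = 3; c_3 = 9; s_3 = 2.5; a_4 = 7.5; b_4 = 3; c_4 = 2; s_4 = 2.5; a_5 = 7; b_5 = 6.5; c_5 = 4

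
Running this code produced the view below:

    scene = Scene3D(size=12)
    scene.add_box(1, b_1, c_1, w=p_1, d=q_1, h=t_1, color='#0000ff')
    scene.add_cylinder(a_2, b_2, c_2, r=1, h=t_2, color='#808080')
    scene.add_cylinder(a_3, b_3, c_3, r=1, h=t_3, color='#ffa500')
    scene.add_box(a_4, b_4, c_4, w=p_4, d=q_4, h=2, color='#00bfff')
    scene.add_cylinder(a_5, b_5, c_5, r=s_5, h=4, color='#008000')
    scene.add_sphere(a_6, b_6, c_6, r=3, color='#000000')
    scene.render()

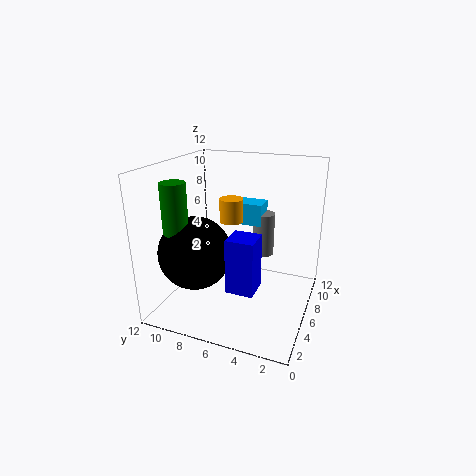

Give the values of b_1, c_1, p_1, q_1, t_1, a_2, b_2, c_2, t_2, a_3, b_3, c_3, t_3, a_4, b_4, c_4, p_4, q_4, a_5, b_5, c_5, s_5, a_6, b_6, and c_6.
b_1 = 3
c_1 = 4
p_1 = 2
q_1 = 2
t_1 = 4
a_2 = 10
b_2 = 5
c_2 = 3
t_2 = 4
a_3 = 7
b_3 = 7
c_3 = 7
t_3 = 2
a_4 = 9
b_4 = 5
c_4 = 6
p_4 = 2
q_4 = 4
a_5 = 3
b_5 = 10
c_5 = 7
s_5 = 1
a_6 = 4
b_6 = 9
c_6 = 5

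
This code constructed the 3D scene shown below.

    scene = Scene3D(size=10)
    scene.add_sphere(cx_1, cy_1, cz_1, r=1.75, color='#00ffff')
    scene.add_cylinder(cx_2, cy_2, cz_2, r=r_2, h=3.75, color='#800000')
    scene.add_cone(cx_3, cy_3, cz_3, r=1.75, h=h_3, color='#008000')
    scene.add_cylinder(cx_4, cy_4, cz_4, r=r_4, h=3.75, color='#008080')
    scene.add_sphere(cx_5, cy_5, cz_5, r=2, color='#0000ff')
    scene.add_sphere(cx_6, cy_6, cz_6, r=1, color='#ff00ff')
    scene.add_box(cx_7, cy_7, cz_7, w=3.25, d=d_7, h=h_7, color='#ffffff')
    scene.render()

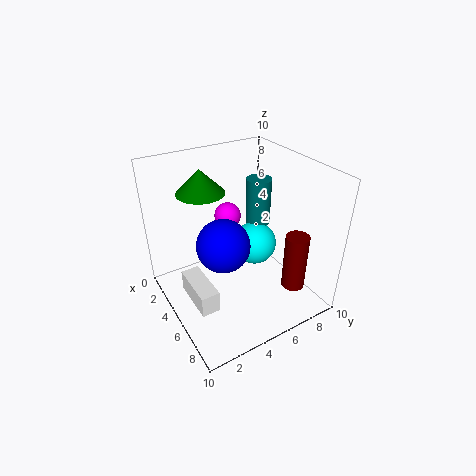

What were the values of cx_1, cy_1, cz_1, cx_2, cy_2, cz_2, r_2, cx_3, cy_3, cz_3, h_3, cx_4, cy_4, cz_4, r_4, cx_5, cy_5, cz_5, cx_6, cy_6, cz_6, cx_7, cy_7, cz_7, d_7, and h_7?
cx_1 = 2.75, cy_1 = 8, cz_1 = 2.25, cx_2 = 8.75, cy_2 = 7, cz_2 = 2.75, r_2 = 0.75, cx_3 = 2, cy_3 = 3.75, cz_3 = 7.5, h_3 = 1.75, cx_4 = 2, cy_4 = 8.75, cz_4 = 3.75, r_4 = 1, cx_5 = 3.75, cy_5 = 4.5, cz_5 = 3.75, cx_6 = 2.25, cy_6 = 5.75, cz_6 = 5.25, cx_7 = 4, cy_7 = 1, cz_7 = 1.5, d_7 = 1.25, h_7 = 1.5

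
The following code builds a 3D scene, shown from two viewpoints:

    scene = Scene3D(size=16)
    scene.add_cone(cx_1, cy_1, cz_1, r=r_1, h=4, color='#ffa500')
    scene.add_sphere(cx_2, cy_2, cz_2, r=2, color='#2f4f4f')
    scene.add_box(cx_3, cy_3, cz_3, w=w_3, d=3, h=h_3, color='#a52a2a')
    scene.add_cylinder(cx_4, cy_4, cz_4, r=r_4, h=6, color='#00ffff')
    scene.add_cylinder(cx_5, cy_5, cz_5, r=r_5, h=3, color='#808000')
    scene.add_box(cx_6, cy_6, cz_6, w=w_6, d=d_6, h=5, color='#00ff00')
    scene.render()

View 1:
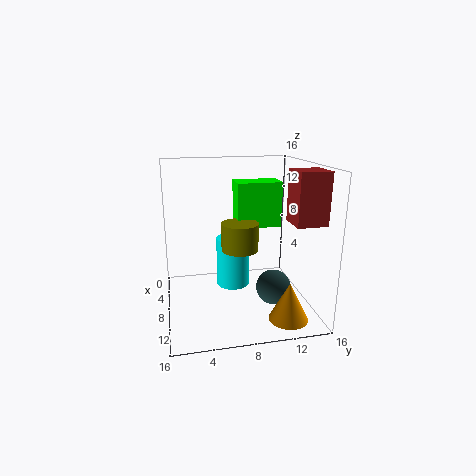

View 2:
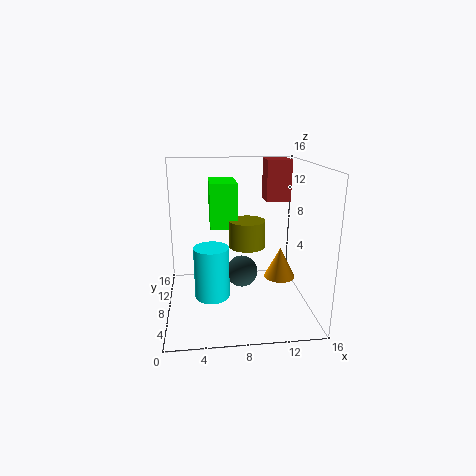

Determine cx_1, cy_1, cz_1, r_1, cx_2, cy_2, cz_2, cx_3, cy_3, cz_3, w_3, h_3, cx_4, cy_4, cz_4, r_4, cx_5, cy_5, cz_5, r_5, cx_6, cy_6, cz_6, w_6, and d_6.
cx_1 = 14; cy_1 = 12; cz_1 = 1; r_1 = 2; cx_2 = 9; cy_2 = 12; cz_2 = 2; cx_3 = 12; cy_3 = 12; cz_3 = 11; w_3 = 3; h_3 = 5; cx_4 = 5; cy_4 = 8; cz_4 = 1; r_4 = 2; cx_5 = 9; cy_5 = 8; cz_5 = 7; r_5 = 2; cx_6 = 5; cy_6 = 8; cz_6 = 9; w_6 = 3; d_6 = 5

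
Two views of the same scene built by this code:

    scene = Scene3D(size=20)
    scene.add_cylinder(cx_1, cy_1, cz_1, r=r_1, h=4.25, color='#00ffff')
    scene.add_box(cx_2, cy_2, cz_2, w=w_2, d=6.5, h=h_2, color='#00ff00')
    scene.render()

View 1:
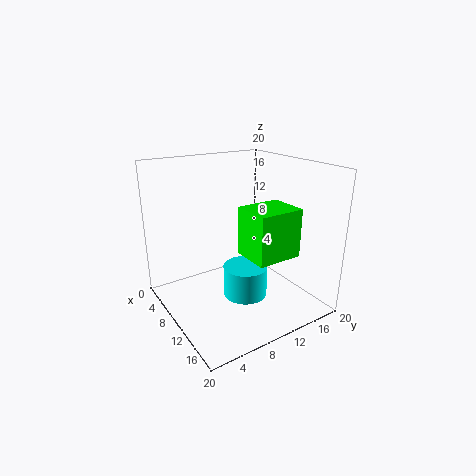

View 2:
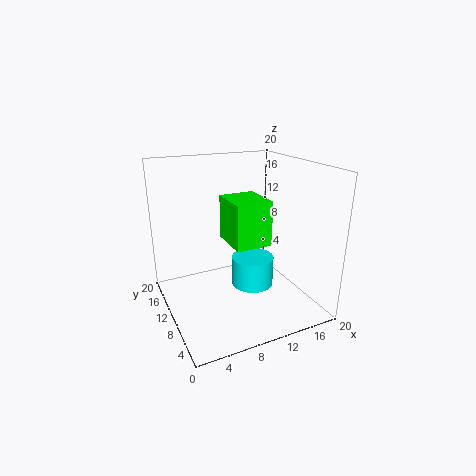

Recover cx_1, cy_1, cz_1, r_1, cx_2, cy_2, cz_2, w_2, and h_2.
cx_1 = 12.25
cy_1 = 9.75
cz_1 = 2.5
r_1 = 3
cx_2 = 10
cy_2 = 10
cz_2 = 7.75
w_2 = 5.5
h_2 = 6.75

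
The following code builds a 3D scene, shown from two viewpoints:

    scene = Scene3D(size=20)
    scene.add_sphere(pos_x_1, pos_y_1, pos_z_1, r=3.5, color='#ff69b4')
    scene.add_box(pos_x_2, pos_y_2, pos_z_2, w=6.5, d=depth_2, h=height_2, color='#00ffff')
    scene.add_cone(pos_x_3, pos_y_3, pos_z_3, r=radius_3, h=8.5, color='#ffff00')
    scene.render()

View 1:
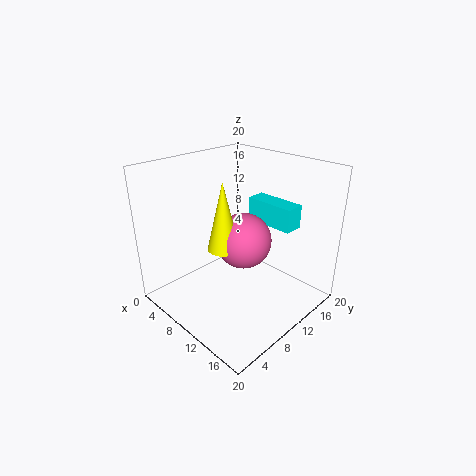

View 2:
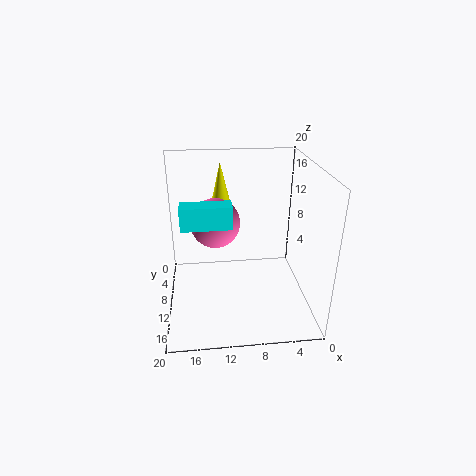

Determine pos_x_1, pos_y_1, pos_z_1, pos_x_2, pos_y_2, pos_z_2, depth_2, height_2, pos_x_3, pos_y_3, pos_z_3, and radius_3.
pos_x_1 = 13, pos_y_1 = 8, pos_z_1 = 11.5, pos_x_2 = 11, pos_y_2 = 11, pos_z_2 = 13, depth_2 = 2.5, height_2 = 3, pos_x_3 = 12, pos_y_3 = 5.5, pos_z_3 = 11, radius_3 = 2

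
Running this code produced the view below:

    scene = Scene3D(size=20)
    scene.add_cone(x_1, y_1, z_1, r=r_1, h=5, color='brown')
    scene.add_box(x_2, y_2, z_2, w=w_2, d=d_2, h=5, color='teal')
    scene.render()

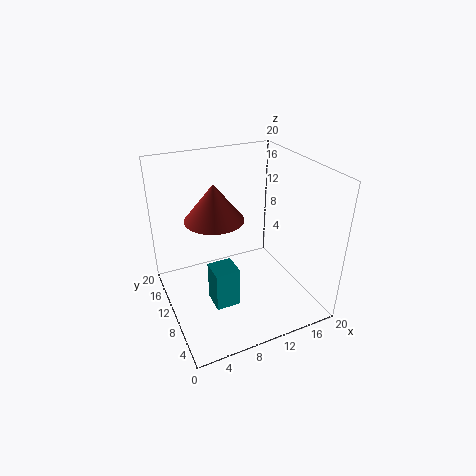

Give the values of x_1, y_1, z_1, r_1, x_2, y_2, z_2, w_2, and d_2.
x_1 = 7, y_1 = 11, z_1 = 13, r_1 = 4, x_2 = 4, y_2 = 3, z_2 = 5, w_2 = 3, d_2 = 3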